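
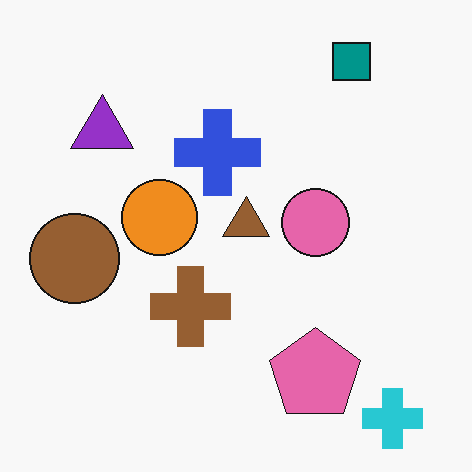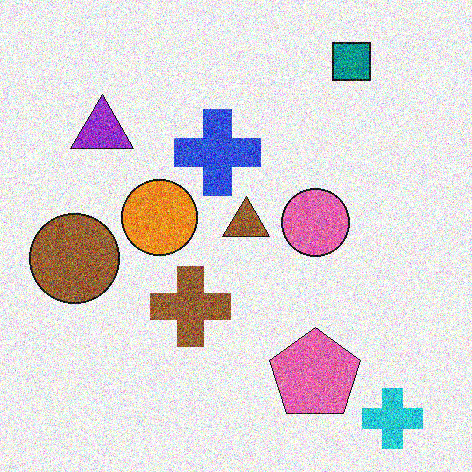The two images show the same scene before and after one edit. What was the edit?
This is the original image degraded with strong gaussian noise.

Random speckle covers the whole image, including the flat background.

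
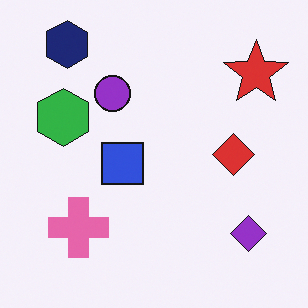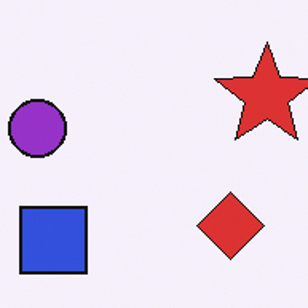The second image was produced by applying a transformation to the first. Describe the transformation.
This is the original image cropped to a modestly smaller region and rescaled.

The visible shapes are larger and the field of view is narrower; shapes near the original edges may be partly or wholly outside the frame — a crop-and-rescale.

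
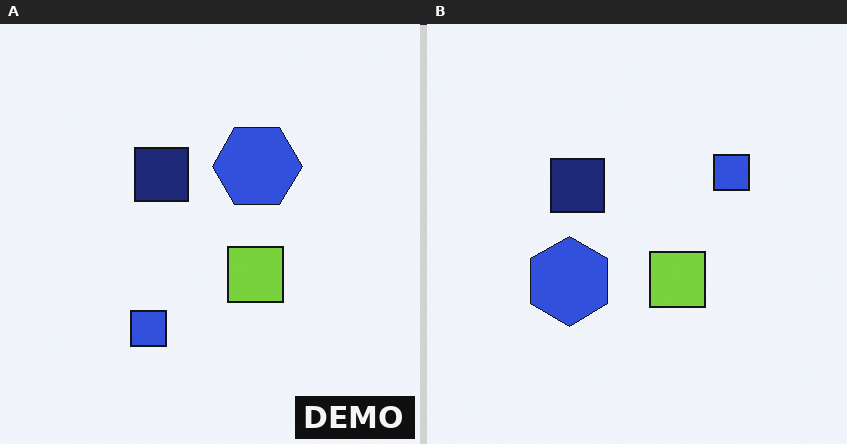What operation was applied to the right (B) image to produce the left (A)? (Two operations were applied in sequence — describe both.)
Transposed (reflected across the top-left ↔ bottom-right diagonal), then watermarked with the text "DEMO" in the lower-right corner.

Shapes have swapped their row and column positions — what was in the top-right is now in the bottom-left — a diagonal reflection. A dark label reading "DEMO" appears in the lower-right corner.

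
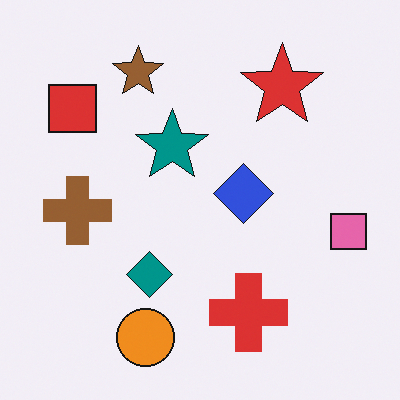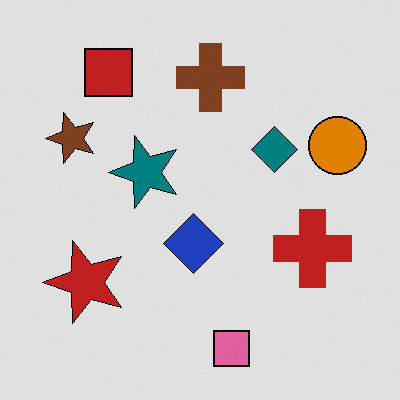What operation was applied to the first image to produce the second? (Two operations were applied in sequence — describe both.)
The second image is the first posterized to a reduced palette, then transposed (reflected across the top-left ↔ bottom-right diagonal).

Each flat color has snapped to a coarser quantized level — most visibly, the near-white background has dropped to a flat grey. Shapes have swapped their row and column positions — what was in the top-right is now in the bottom-left — a diagonal reflection.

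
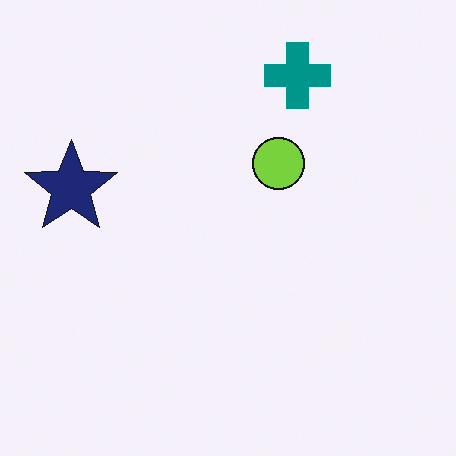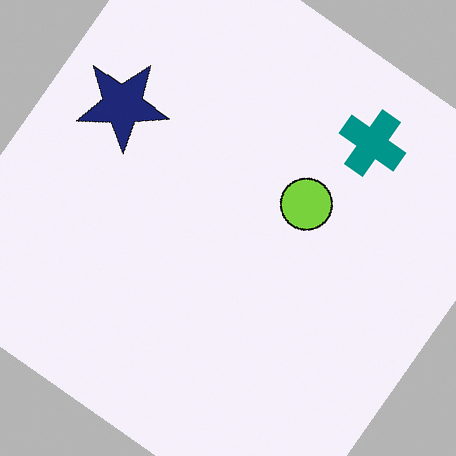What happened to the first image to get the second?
It was rotated clockwise by a large amount — several tens of degrees.

Every shape is tilted by the same angle and the image corners show triangular fill wedges — a whole-image rotation by a non-right angle.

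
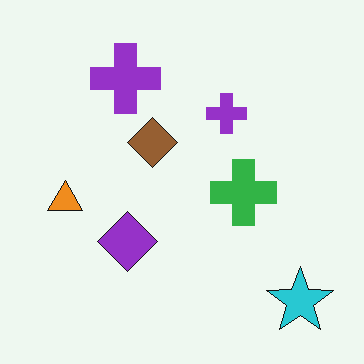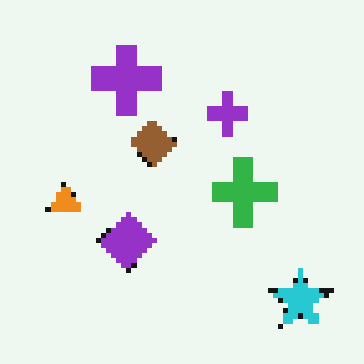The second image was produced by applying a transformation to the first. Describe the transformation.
Mildly pixelated.

Shapes are reduced to large square blocks; fine edges and outlines are lost — a downscale-then-upscale (mosaic) effect.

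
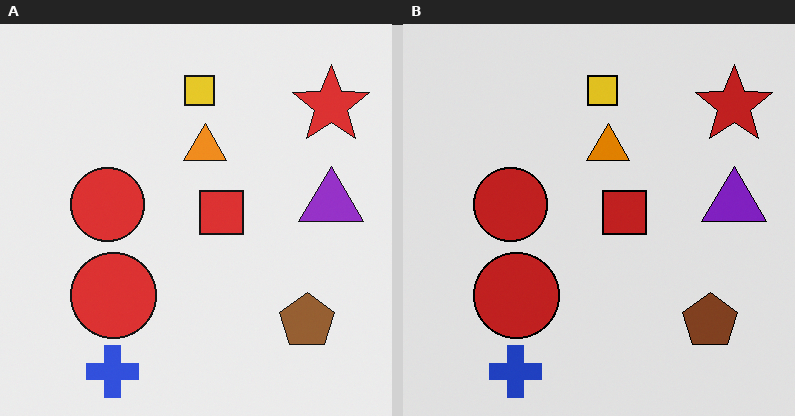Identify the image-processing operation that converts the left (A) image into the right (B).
The transformation is: moderately posterized.

Each flat color has snapped to a coarser quantized level — most visibly, the near-white background has dropped to a flat grey.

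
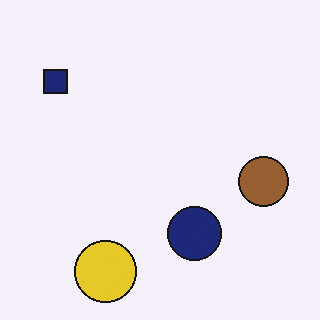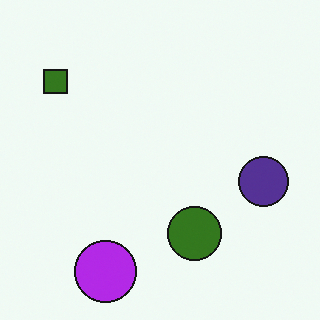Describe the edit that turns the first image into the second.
Hue-shifted through roughly half the color wheel.

Every shape's color has rotated by the same amount around the hue wheel — a uniform hue shift.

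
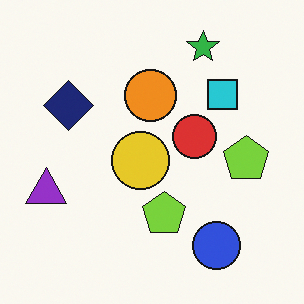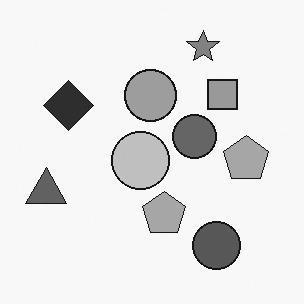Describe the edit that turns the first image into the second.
The image was converted to grayscale.

All color is removed — every shape is now a shade of grey.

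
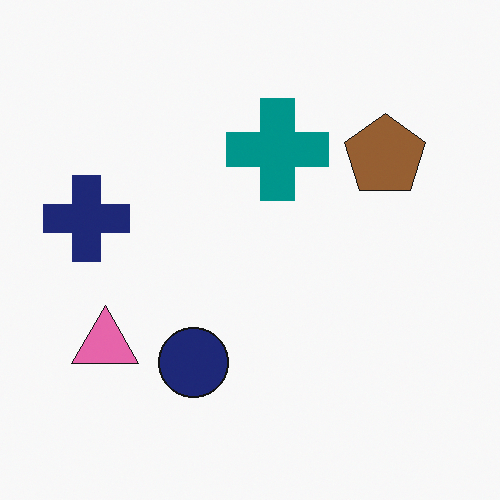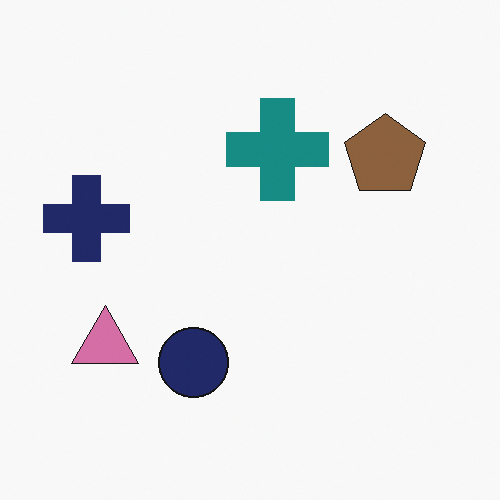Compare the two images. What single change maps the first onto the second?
It was slightly desaturated.

All colors are more muted and greyish — a global saturation change.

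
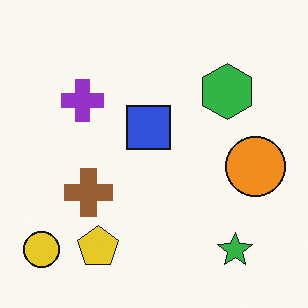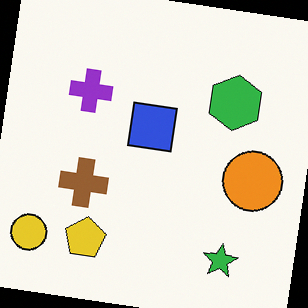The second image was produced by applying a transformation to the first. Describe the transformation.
The second image is the first rotated clockwise by a slight angle.

Every shape is tilted by the same angle and the image corners show triangular fill wedges — a whole-image rotation by a non-right angle.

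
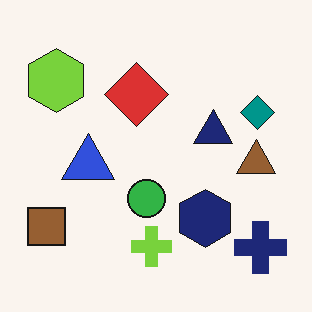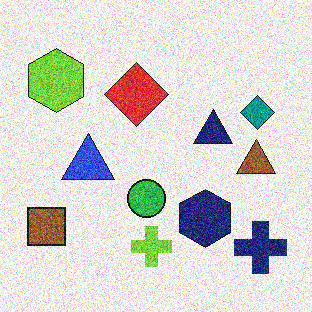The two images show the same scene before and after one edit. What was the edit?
It was degraded with a thick layer of grain.

Random speckle covers the whole image, including the flat background.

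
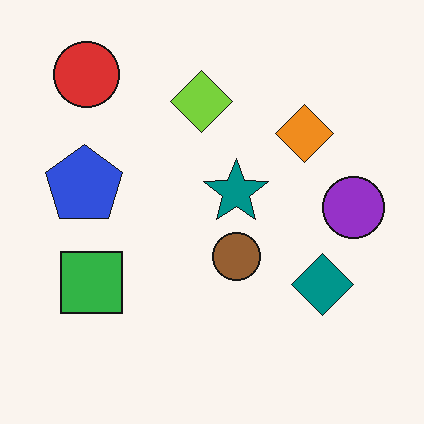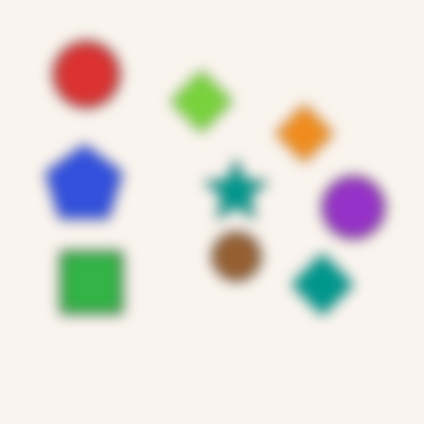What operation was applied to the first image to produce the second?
The image was heavily blurred.

Shape edges and outlines are uniformly softened across the whole image.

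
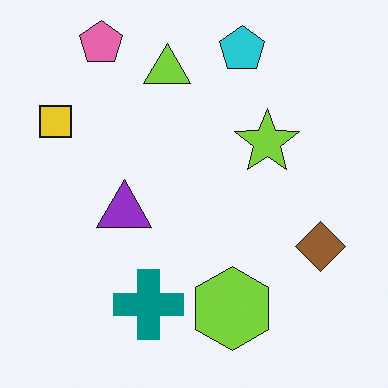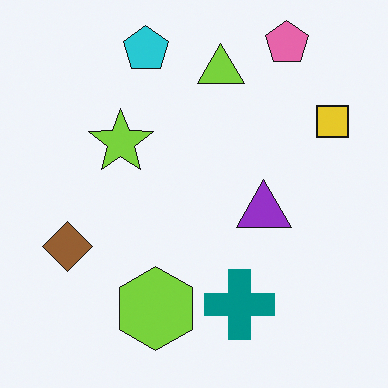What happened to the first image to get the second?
Flipped horizontally (left ↔ right).

The yellow square is in the top-left of the first image and the top-right of the second — shapes on opposite sides of the vertical midline have swapped in a mirror flip.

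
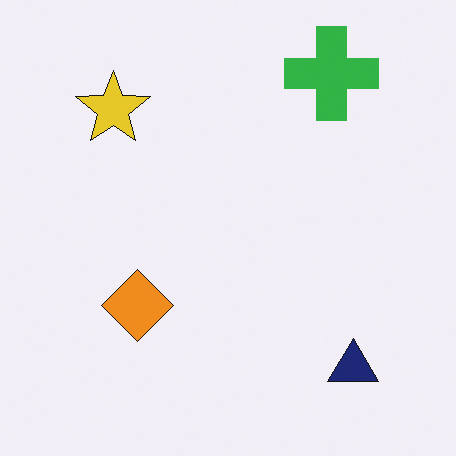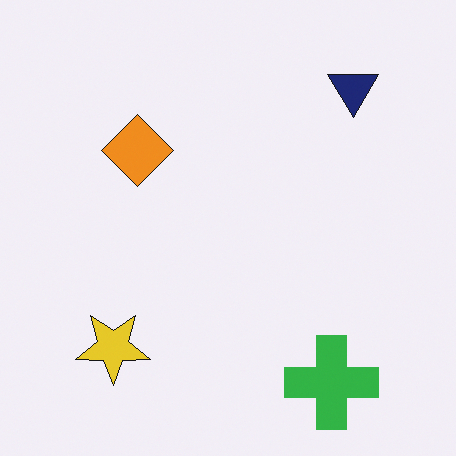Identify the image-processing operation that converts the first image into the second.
The transformation is: flipped vertically (top ↔ bottom).

The green cross is in the top-right of the first image and the bottom-right of the second — shapes on opposite sides of the horizontal midline have swapped in a mirror flip.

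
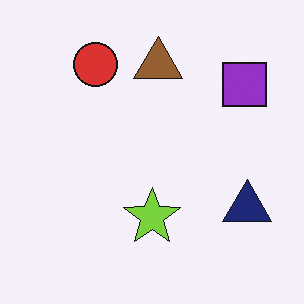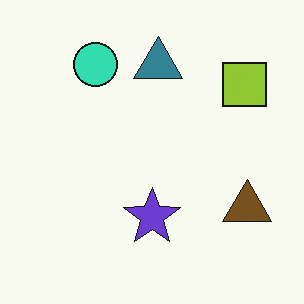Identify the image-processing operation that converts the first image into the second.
The second image is the first hue-shifted by a large amount.

Every shape's color has rotated by the same amount around the hue wheel — a uniform hue shift.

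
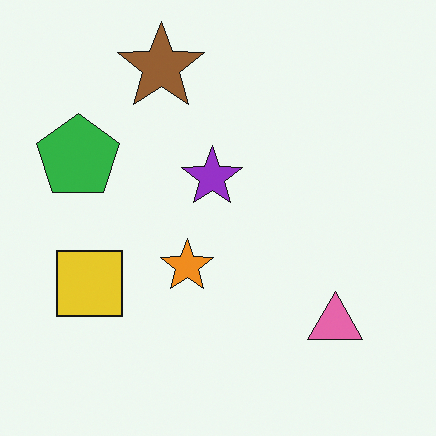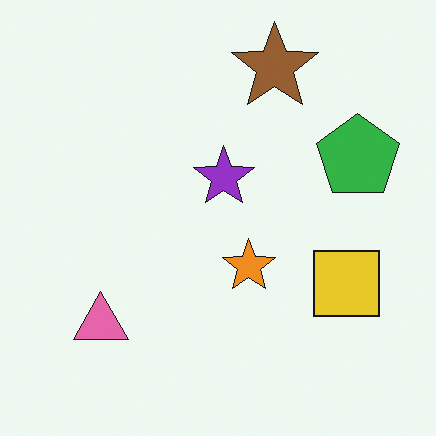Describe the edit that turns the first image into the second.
Flipped horizontally (left ↔ right).

The green pentagon is in the left of the first image and the right of the second — shapes on opposite sides of the vertical midline have swapped in a mirror flip.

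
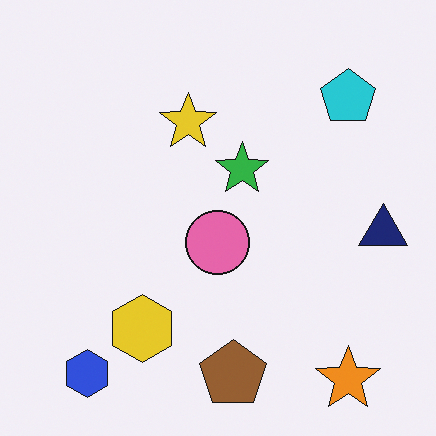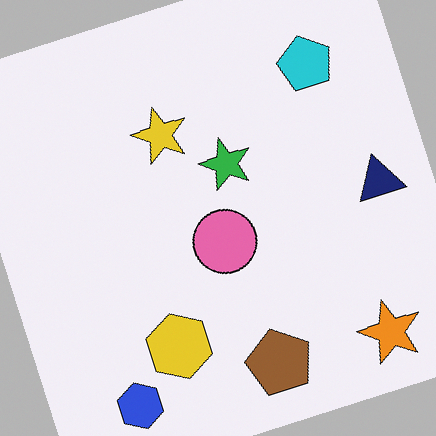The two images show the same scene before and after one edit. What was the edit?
Rotated counter-clockwise by a moderate amount.

Every shape is tilted by the same angle and the image corners show triangular fill wedges — a whole-image rotation by a non-right angle.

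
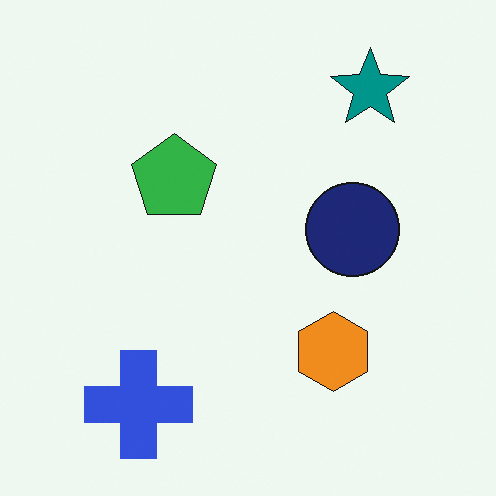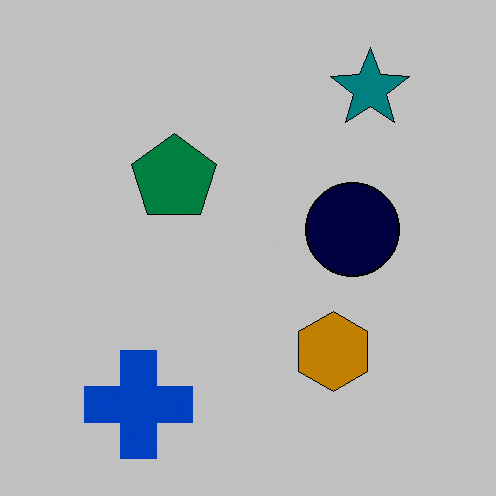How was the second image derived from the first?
The transformation is: aggressively posterized.

Each flat color has snapped to a coarser quantized level — most visibly, the near-white background has dropped to a flat grey.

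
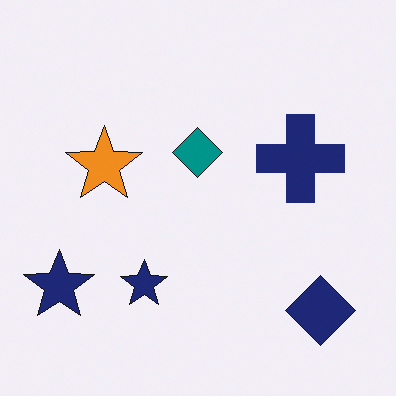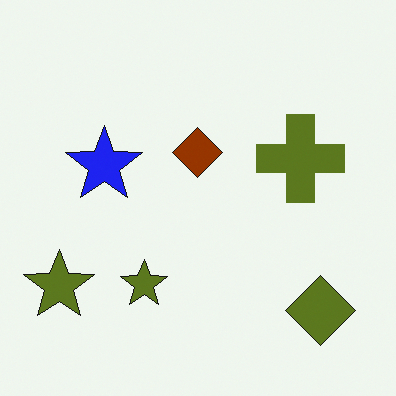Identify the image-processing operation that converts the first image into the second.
Hue-shifted through roughly half the color wheel.

Every shape's color has rotated by the same amount around the hue wheel — a uniform hue shift.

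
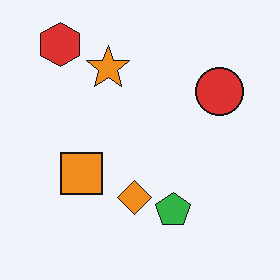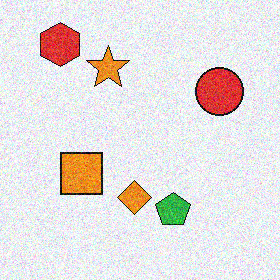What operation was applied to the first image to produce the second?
The transformation is: degraded with visible gaussian noise.

Random speckle covers the whole image, including the flat background.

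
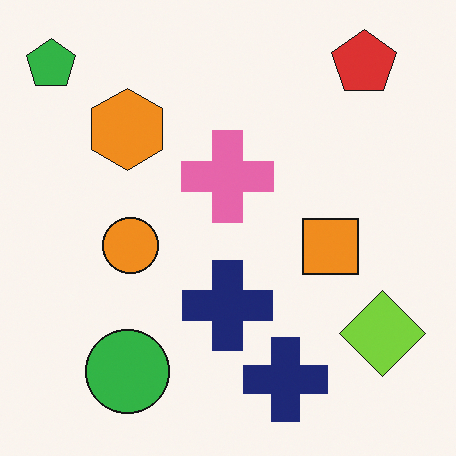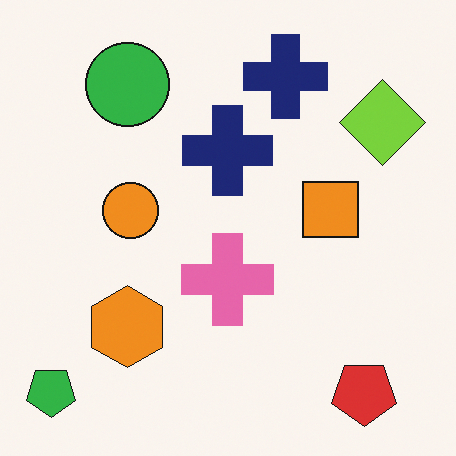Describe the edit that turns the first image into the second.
This is the original image flipped vertically (top ↔ bottom).

The red pentagon is in the top-right of the first image and the bottom-right of the second — shapes on opposite sides of the horizontal midline have swapped in a mirror flip.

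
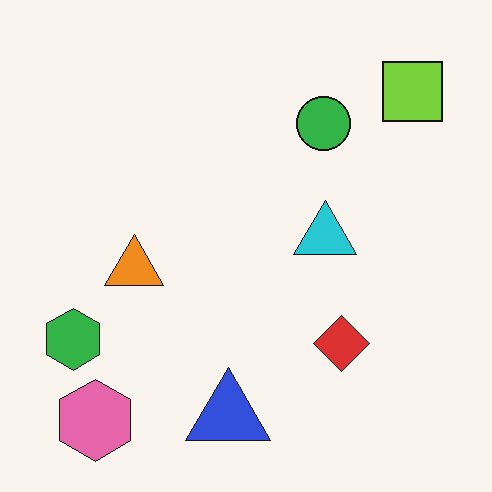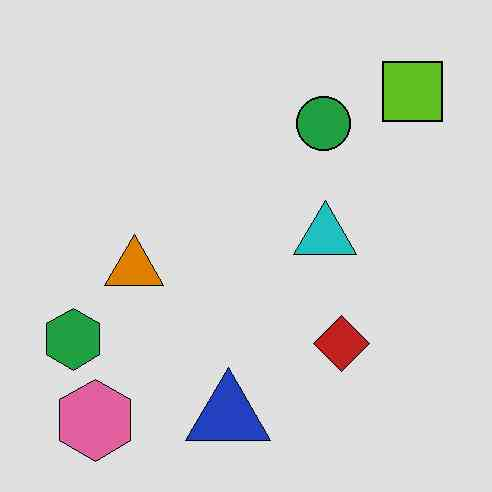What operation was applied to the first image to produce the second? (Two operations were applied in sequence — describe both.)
This is the original image moderately posterized, then given moderate JPEG compression.

Each flat color has snapped to a coarser quantized level — most visibly, the near-white background has dropped to a flat grey. Blocky 8×8 compression artifacts appear around shape edges and the flat background shows ringing — characteristic JPEG degradation.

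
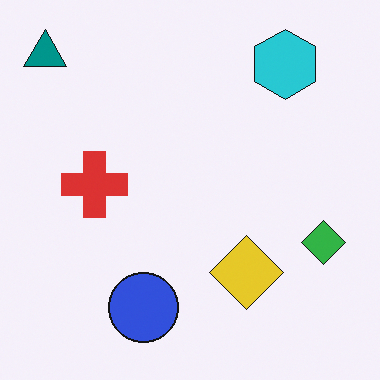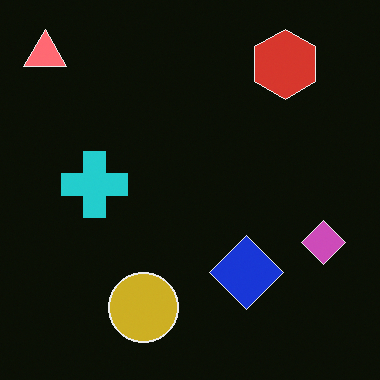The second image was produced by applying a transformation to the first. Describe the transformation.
The image was color-inverted (negative).

The light background has become dark and every shape's color is its complement — a photographic negative.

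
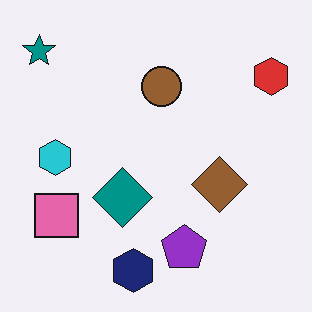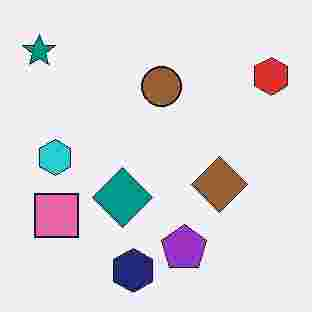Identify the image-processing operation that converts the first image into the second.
The second image is the first degraded with heavy JPEG compression.

Blocky 8×8 compression artifacts appear around shape edges and the flat background shows ringing — characteristic JPEG degradation.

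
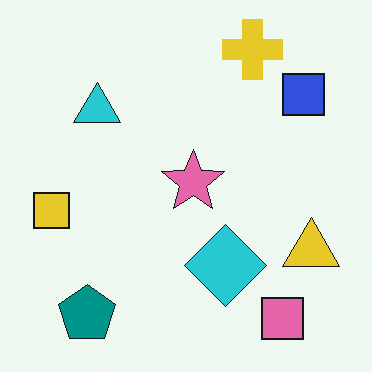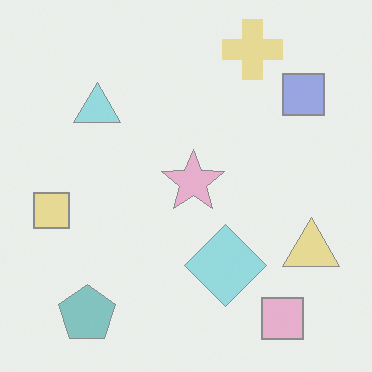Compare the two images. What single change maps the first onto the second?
The transformation is: given much lower contrast.

Tones are pushed toward mid-grey across the whole image — a global contrast change.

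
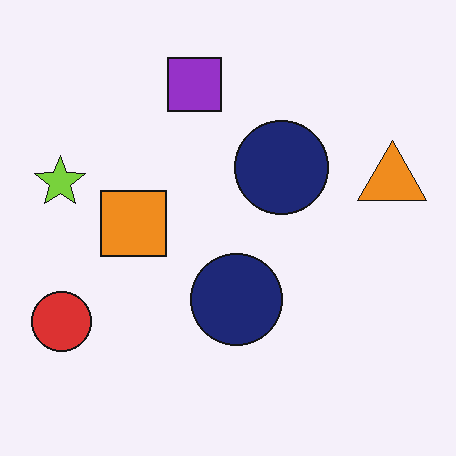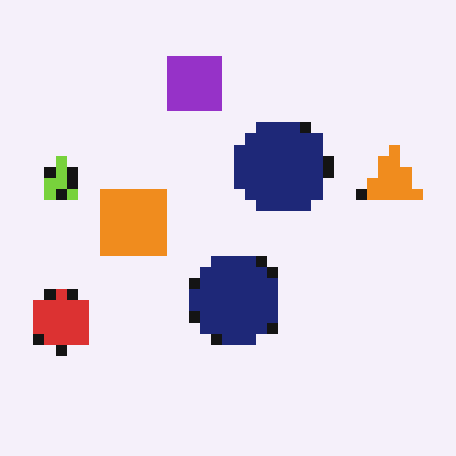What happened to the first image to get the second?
It was coarsely pixelated.

Shapes are reduced to large square blocks; fine edges and outlines are lost — a downscale-then-upscale (mosaic) effect.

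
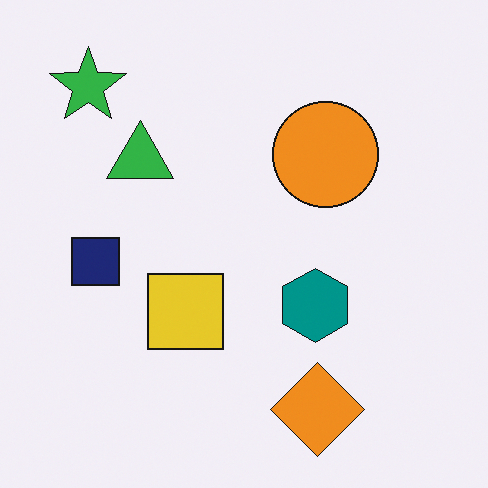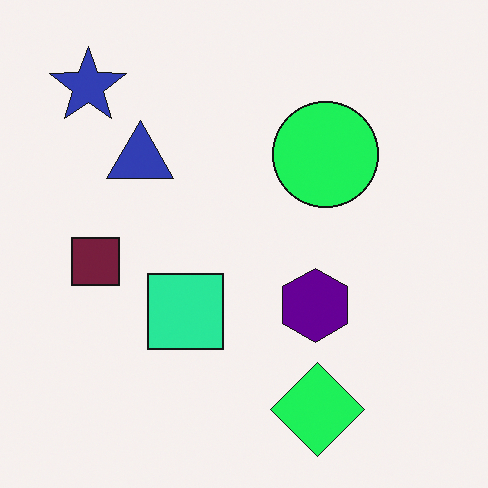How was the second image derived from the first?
Hue-shifted noticeably.

Every shape's color has rotated by the same amount around the hue wheel — a uniform hue shift.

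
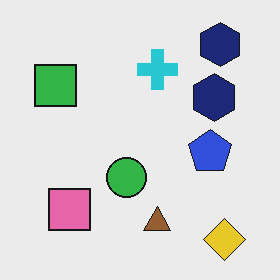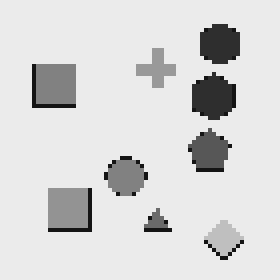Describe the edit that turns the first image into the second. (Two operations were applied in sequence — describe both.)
This is the original image converted to grayscale, then mildly pixelated.

All color is removed — every shape is now a shade of grey. Shapes are reduced to large square blocks; fine edges and outlines are lost — a downscale-then-upscale (mosaic) effect.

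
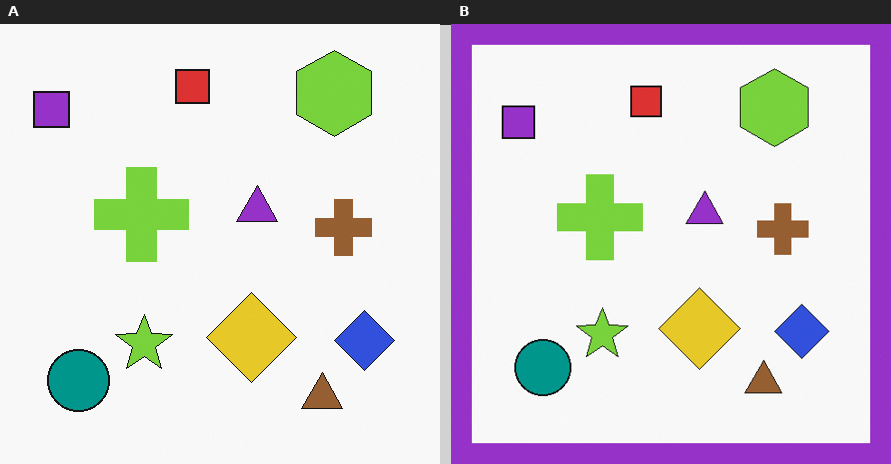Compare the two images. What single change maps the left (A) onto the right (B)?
The transformation is: framed with a purple border.

A solid purple frame runs around the edge of the right (B) image, with the content slightly shrunk inside it.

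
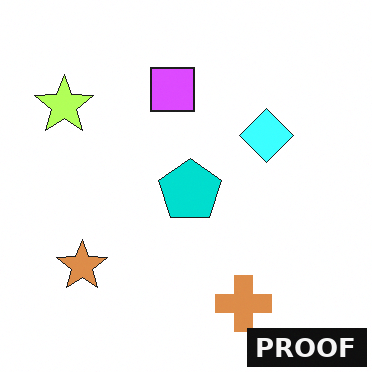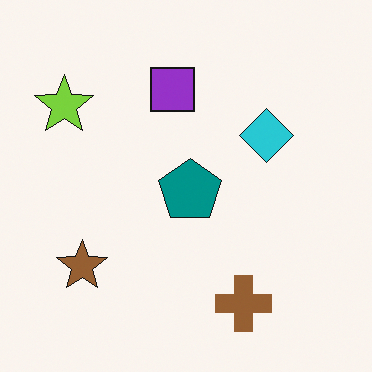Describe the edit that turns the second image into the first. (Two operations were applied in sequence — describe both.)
It was substantially brightened, then watermarked with the text "PROOF" in the lower-right corner.

Every pixel — background and shapes alike — is uniformly brightened. A dark label reading "PROOF" appears in the lower-right corner.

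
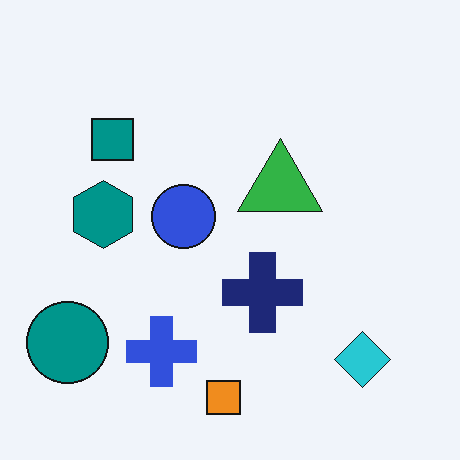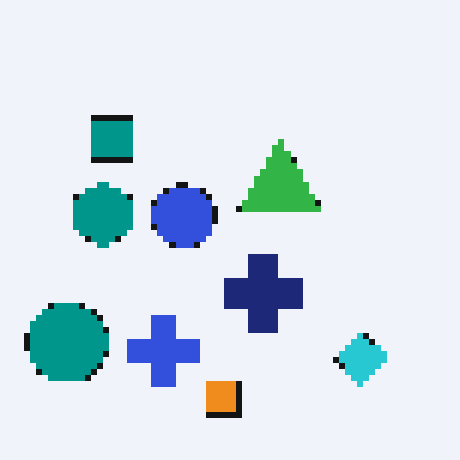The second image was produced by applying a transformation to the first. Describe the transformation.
This is the original image moderately pixelated.

Shapes are reduced to large square blocks; fine edges and outlines are lost — a downscale-then-upscale (mosaic) effect.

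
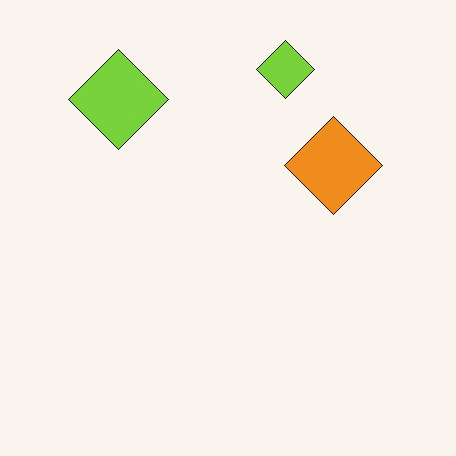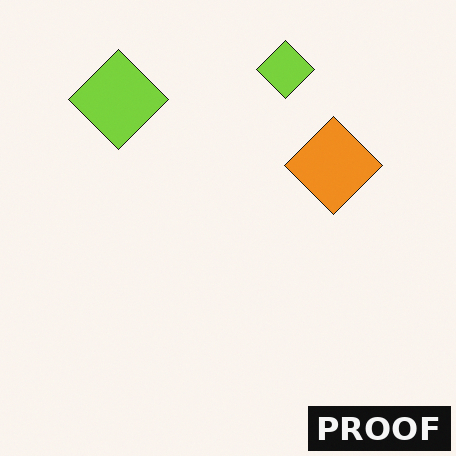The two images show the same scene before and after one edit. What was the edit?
It was watermarked with the text "PROOF" in the lower-right corner.

A dark label reading "PROOF" appears in the lower-right corner.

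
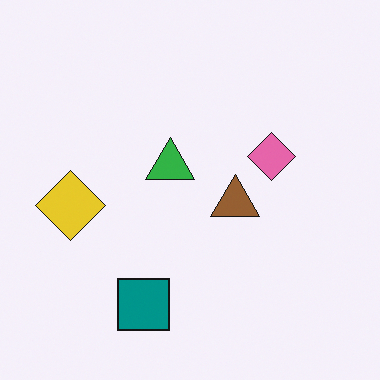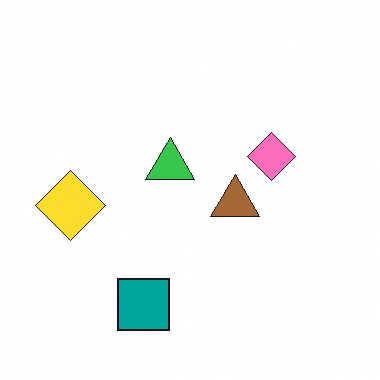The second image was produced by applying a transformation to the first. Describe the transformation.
This is the original image brightened a little.

Every pixel — background and shapes alike — is uniformly brightened.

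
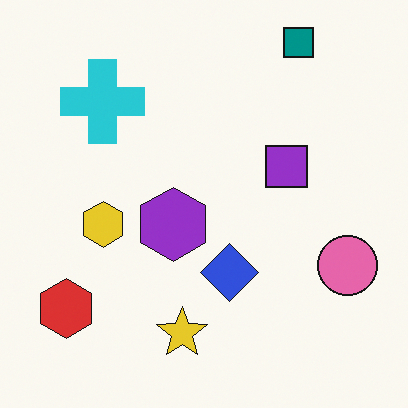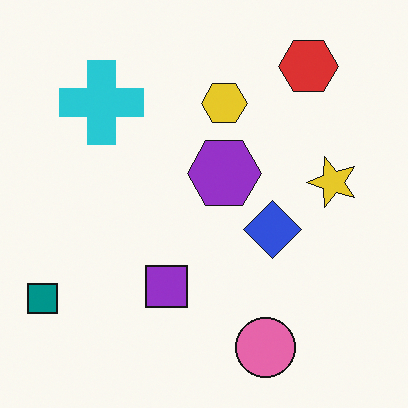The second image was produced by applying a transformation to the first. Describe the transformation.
The transformation is: transposed (reflected across the top-left ↔ bottom-right diagonal).

Shapes have swapped their row and column positions — what was in the top-right is now in the bottom-left — a diagonal reflection.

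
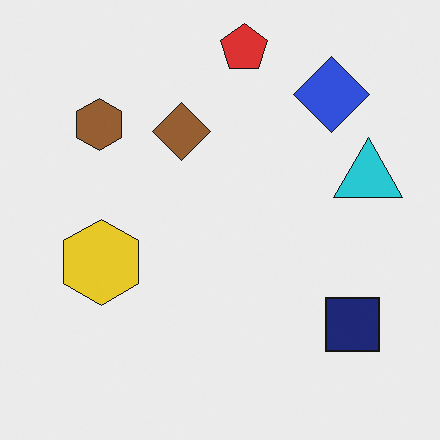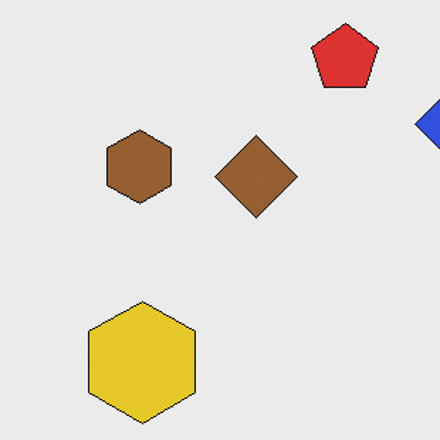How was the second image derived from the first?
The second image is the first cropped to a modestly smaller region and rescaled.

The visible shapes are larger and the field of view is narrower; shapes near the original edges may be partly or wholly outside the frame — a crop-and-rescale.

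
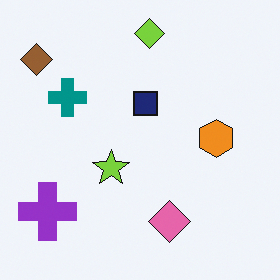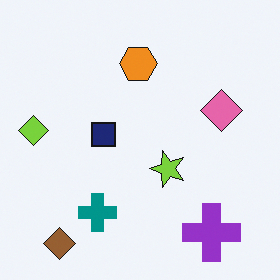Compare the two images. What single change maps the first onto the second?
The second image is the first rotated 90° counter-clockwise.

The brown diamond sits in the top-left of the first image and the bottom-left of the second — consistent with a whole-image 90° counter-clockwise rotation.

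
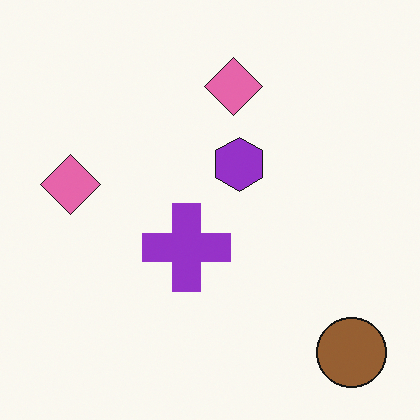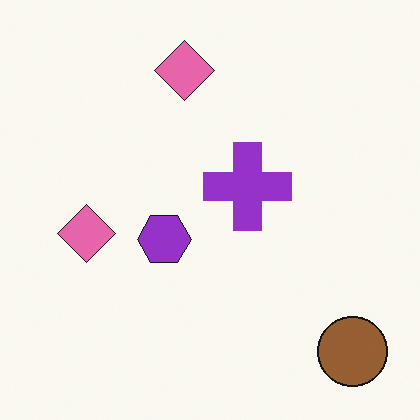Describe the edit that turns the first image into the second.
This is the original image transposed (reflected across the top-left ↔ bottom-right diagonal).

Shapes have swapped their row and column positions — what was in the top-right is now in the bottom-left — a diagonal reflection.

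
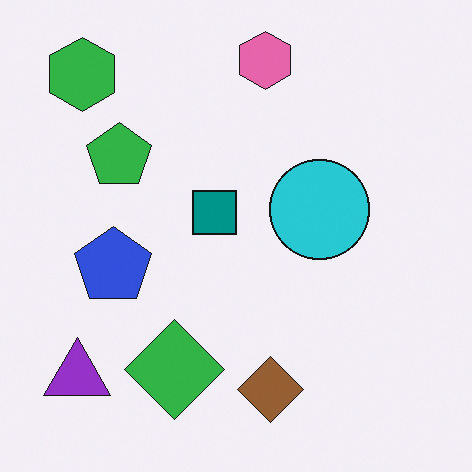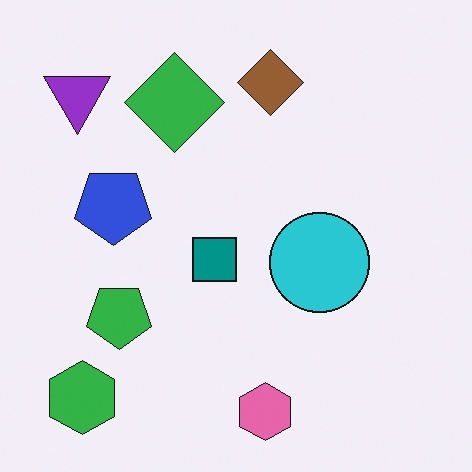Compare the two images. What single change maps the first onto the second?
Flipped vertically (top ↔ bottom).

The pink hexagon is in the top of the first image and the bottom of the second — shapes on opposite sides of the horizontal midline have swapped in a mirror flip.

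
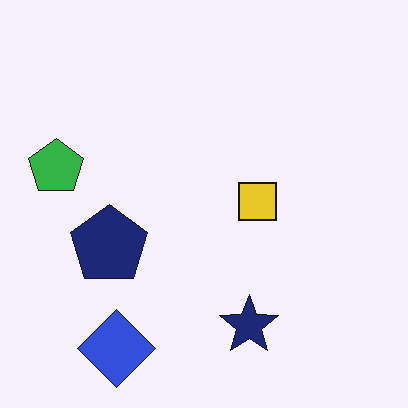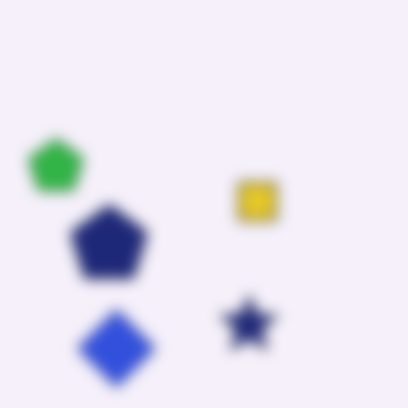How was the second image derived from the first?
The second image is the first strongly gaussian-blurred.

Shape edges and outlines are uniformly softened across the whole image.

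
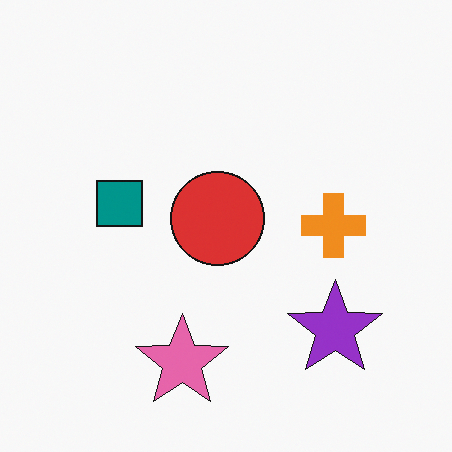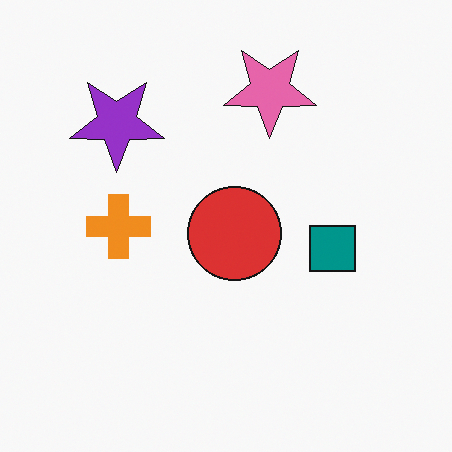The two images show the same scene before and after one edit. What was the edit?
The image was rotated 180°.

The purple star sits in the bottom-right of the first image and the top-left of the second — consistent with a whole-image 180° rotation.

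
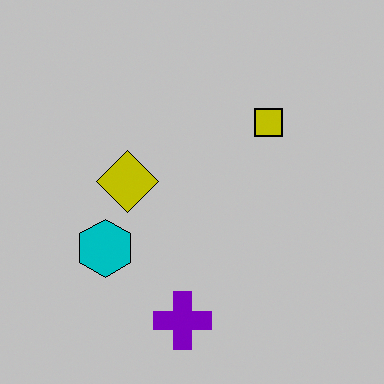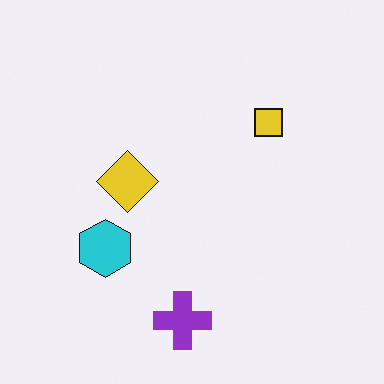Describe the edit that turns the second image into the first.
The image was aggressively posterized.

Each flat color has snapped to a coarser quantized level — most visibly, the near-white background has dropped to a flat grey.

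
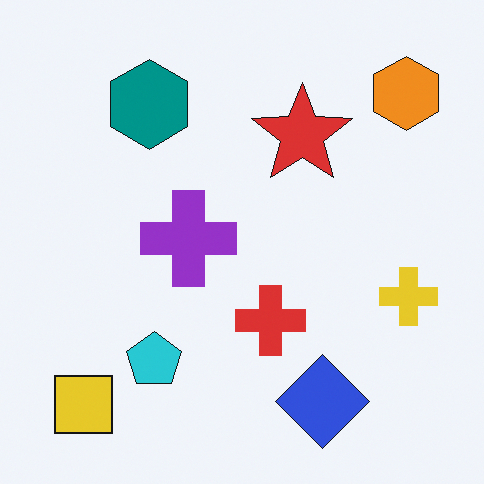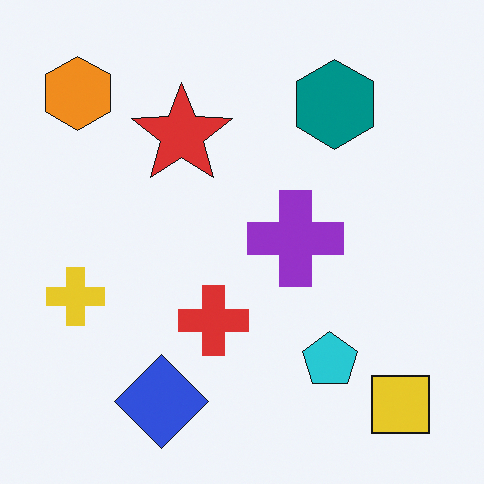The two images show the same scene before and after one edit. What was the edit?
This is the original image flipped horizontally (left ↔ right).

The yellow cross is in the right of the first image and the left of the second — shapes on opposite sides of the vertical midline have swapped in a mirror flip.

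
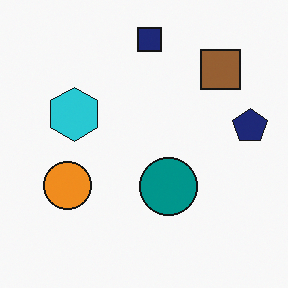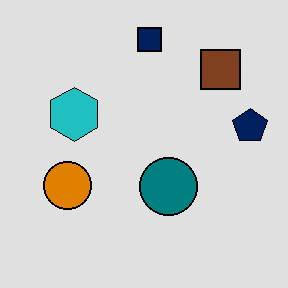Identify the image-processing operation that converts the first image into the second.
Moderately posterized.

Each flat color has snapped to a coarser quantized level — most visibly, the near-white background has dropped to a flat grey.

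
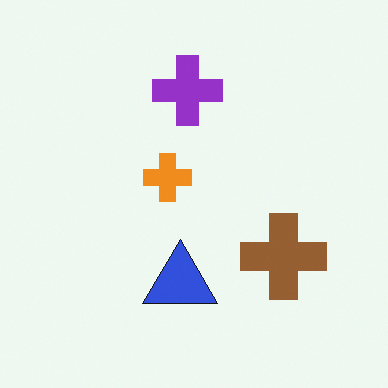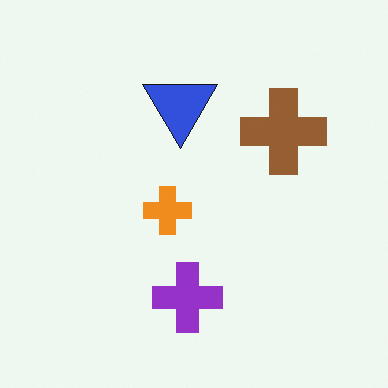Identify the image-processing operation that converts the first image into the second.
The image was flipped vertically (top ↔ bottom).

The purple cross is in the top of the first image and the bottom of the second — shapes on opposite sides of the horizontal midline have swapped in a mirror flip.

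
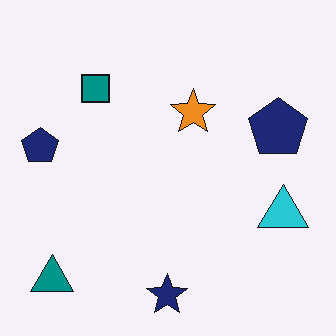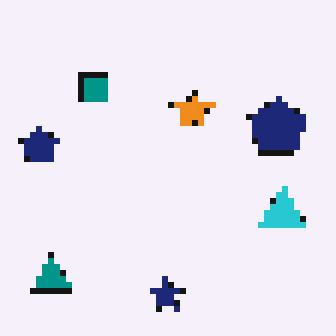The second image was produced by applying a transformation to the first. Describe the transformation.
The transformation is: moderately pixelated.

Shapes are reduced to large square blocks; fine edges and outlines are lost — a downscale-then-upscale (mosaic) effect.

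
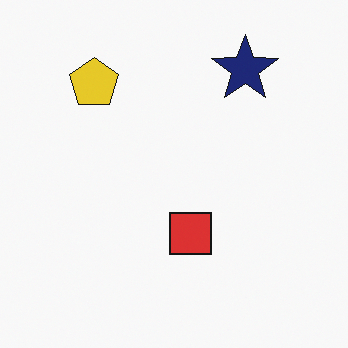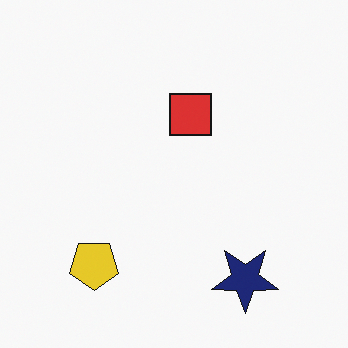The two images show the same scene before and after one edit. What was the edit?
The image was flipped vertically (top ↔ bottom).

The navy star is in the top-right of the first image and the bottom-right of the second — shapes on opposite sides of the horizontal midline have swapped in a mirror flip.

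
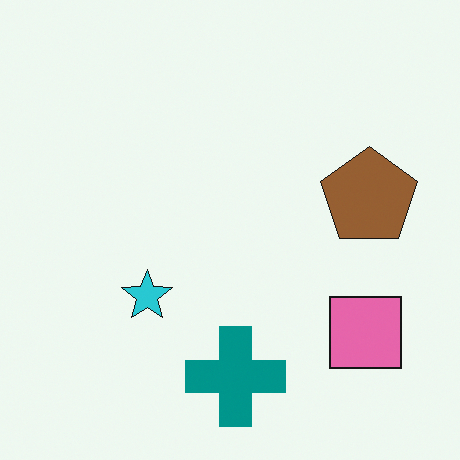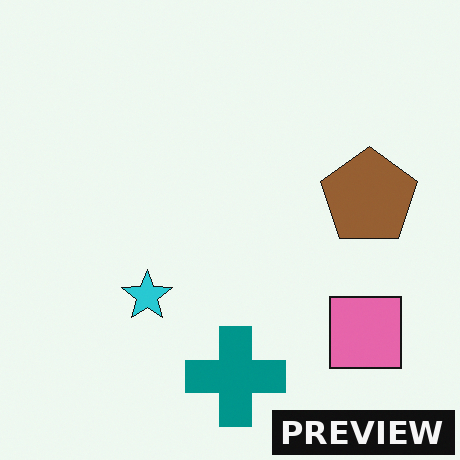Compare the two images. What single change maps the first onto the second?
It was watermarked with the text "PREVIEW" in the lower-right corner.

A dark label reading "PREVIEW" appears in the lower-right corner.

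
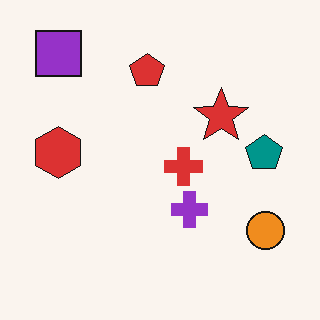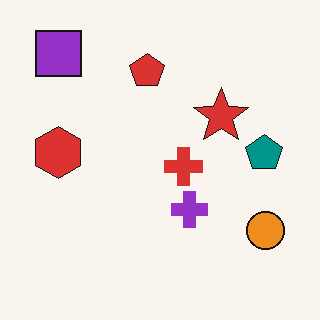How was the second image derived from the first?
JPEG-compressed with visible artifacts.

Blocky 8×8 compression artifacts appear around shape edges and the flat background shows ringing — characteristic JPEG degradation.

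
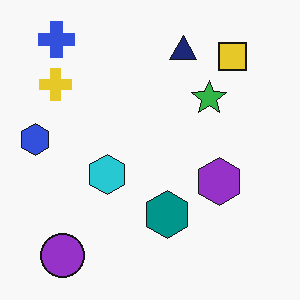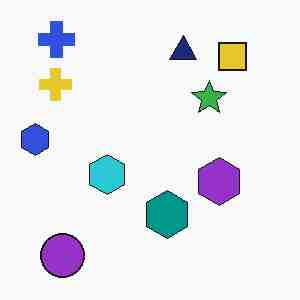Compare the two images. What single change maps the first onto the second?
Degraded with heavy JPEG compression.

Blocky 8×8 compression artifacts appear around shape edges and the flat background shows ringing — characteristic JPEG degradation.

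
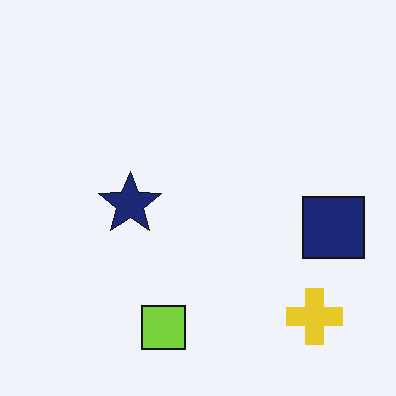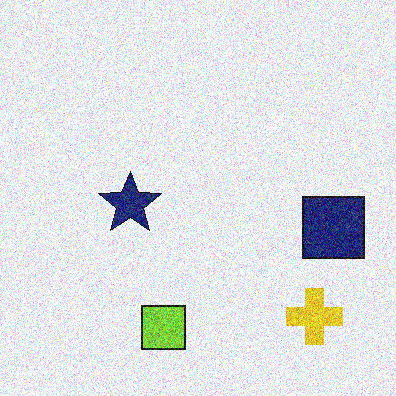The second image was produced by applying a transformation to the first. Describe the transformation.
This is the original image degraded with strong gaussian noise.

Random speckle covers the whole image, including the flat background.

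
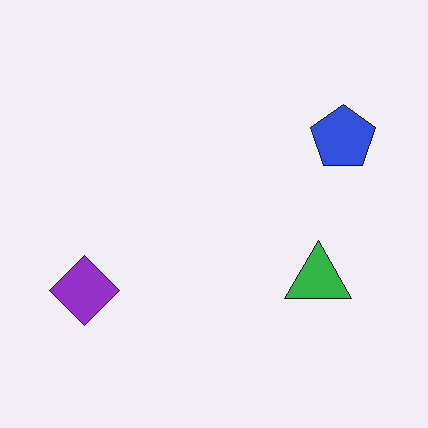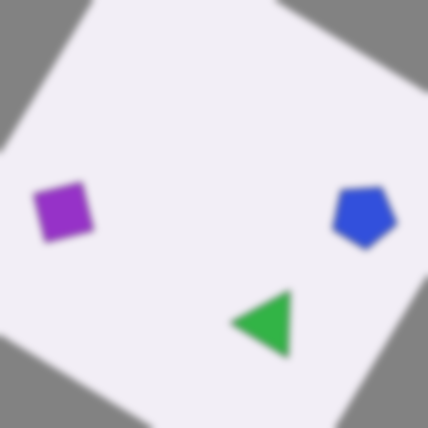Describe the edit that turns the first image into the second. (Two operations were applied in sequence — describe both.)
The image was rotated clockwise by a large amount — several tens of degrees, then noticeably gaussian-blurred.

Every shape is tilted by the same angle and the image corners show triangular fill wedges — a whole-image rotation by a non-right angle. Shape edges and outlines are uniformly softened across the whole image.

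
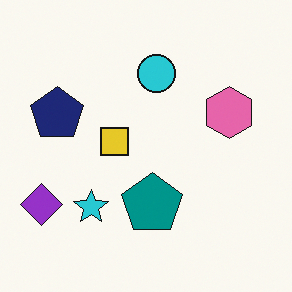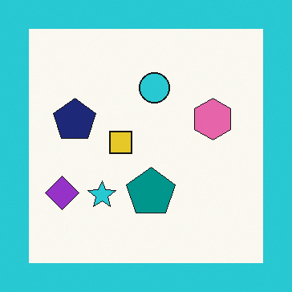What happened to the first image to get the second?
The transformation is: framed with a cyan border.

A solid cyan frame runs around the edge of the second image, with the content slightly shrunk inside it.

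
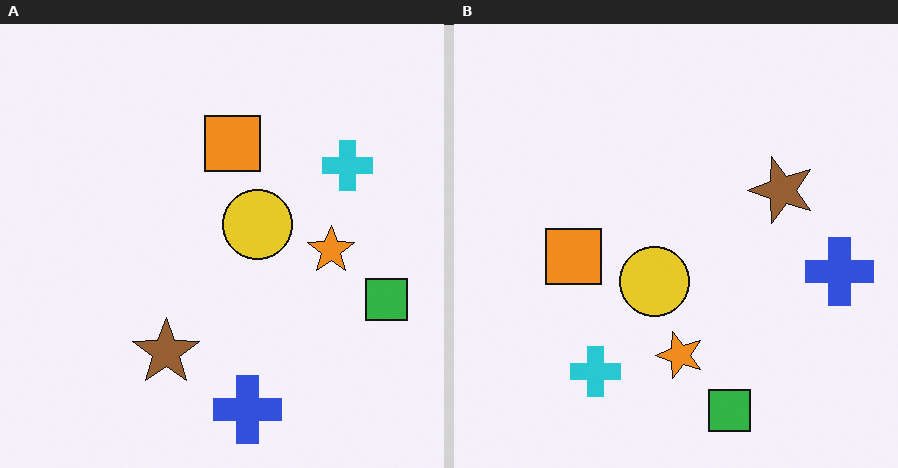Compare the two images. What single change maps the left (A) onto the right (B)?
This is the original image transposed (reflected across the top-left ↔ bottom-right diagonal).

Shapes have swapped their row and column positions — what was in the top-right is now in the bottom-left — a diagonal reflection.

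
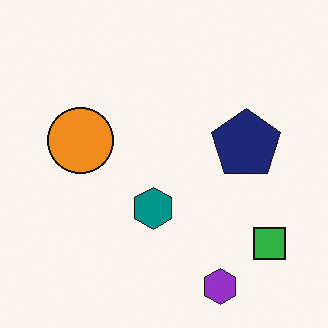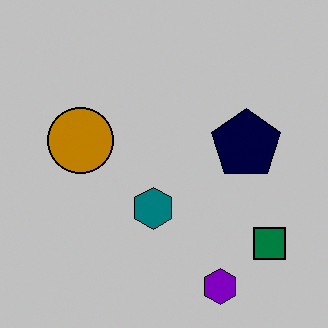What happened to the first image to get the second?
The transformation is: heavily posterized to just a handful of flat colors.

Each flat color has snapped to a coarser quantized level — most visibly, the near-white background has dropped to a flat grey.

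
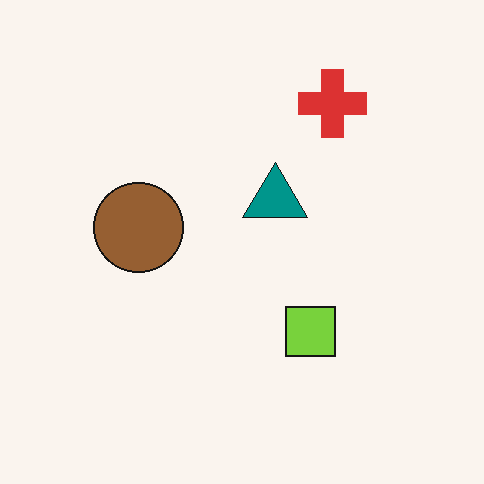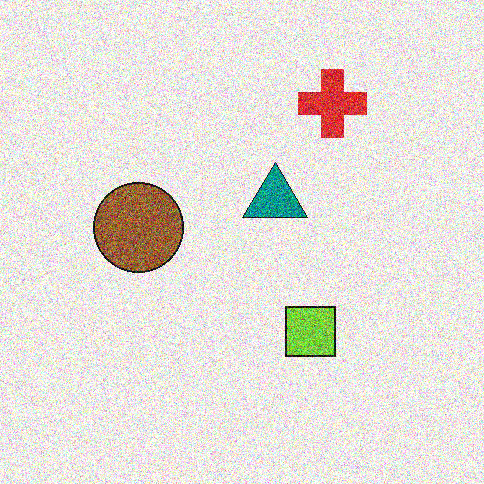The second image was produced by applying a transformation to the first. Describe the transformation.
This is the original image degraded with a thick layer of grain.

Random speckle covers the whole image, including the flat background.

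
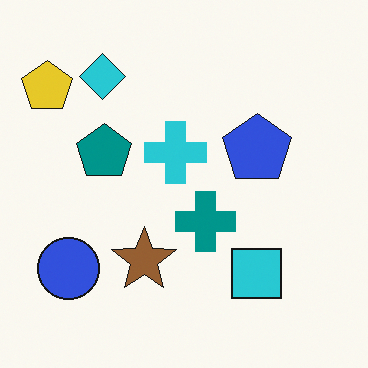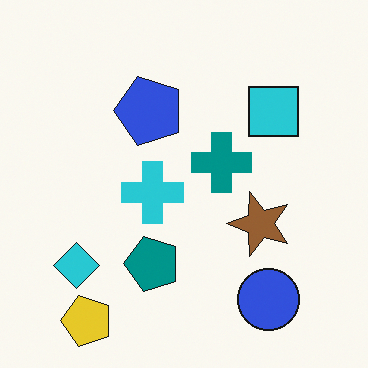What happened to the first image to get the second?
The second image is the first rotated 90° counter-clockwise.

The yellow pentagon sits in the top-left of the first image and the bottom-left of the second — consistent with a whole-image 90° counter-clockwise rotation.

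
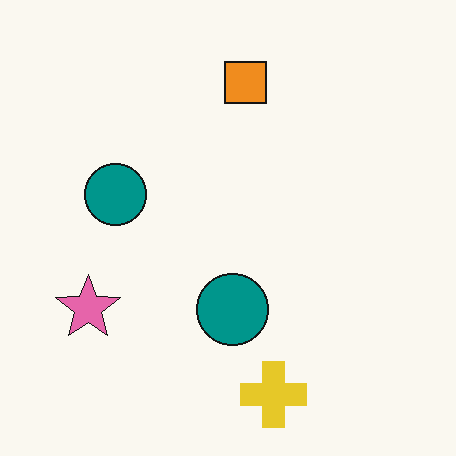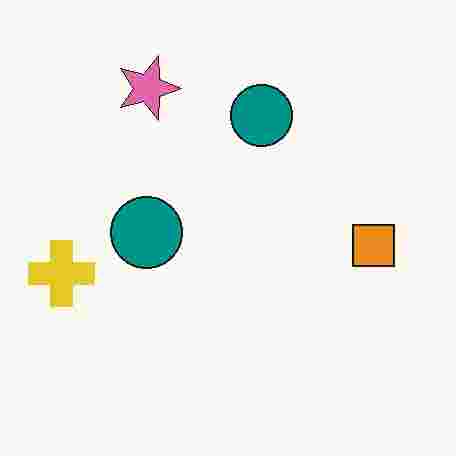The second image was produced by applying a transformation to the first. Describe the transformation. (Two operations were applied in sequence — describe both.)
This is the original image heavily JPEG-compressed with obvious blocking artifacts, then rotated 90° clockwise.

Blocky 8×8 compression artifacts appear around shape edges and the flat background shows ringing — characteristic JPEG degradation. The yellow cross sits in the bottom of the first image and the left of the second — consistent with a whole-image 90° clockwise rotation.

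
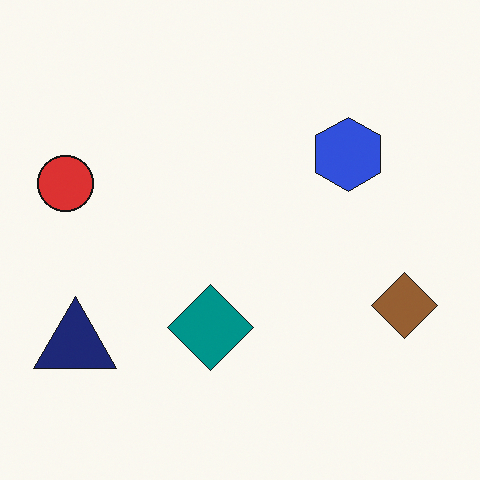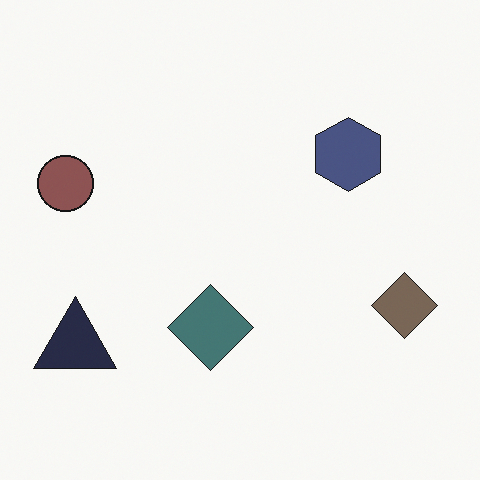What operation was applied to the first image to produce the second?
The transformation is: made much more muted (saturation change).

All colors are more muted and greyish — a global saturation change.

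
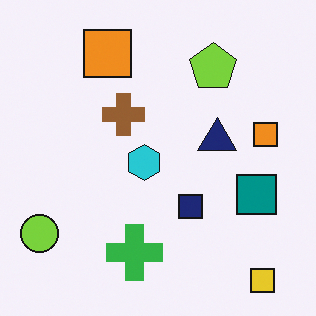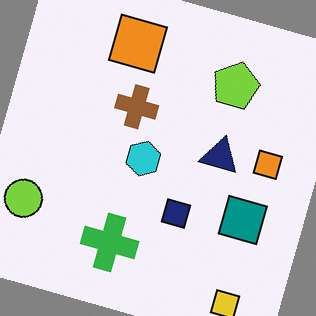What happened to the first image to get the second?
Rotated clockwise by a moderate amount.

Every shape is tilted by the same angle and the image corners show triangular fill wedges — a whole-image rotation by a non-right angle.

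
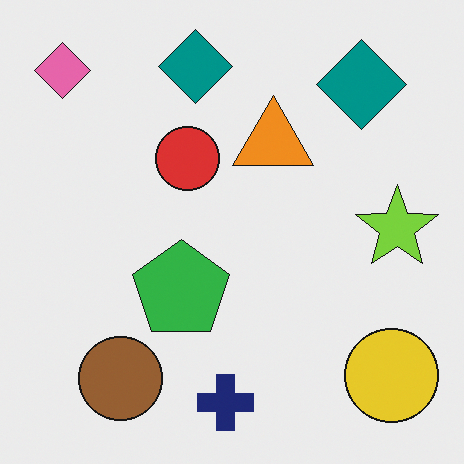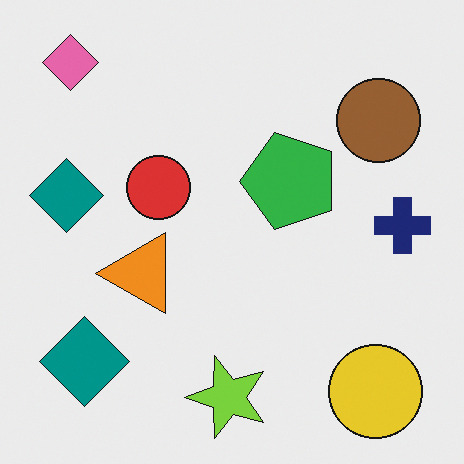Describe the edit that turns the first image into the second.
The transformation is: transposed (reflected across the top-left ↔ bottom-right diagonal).

Shapes have swapped their row and column positions — what was in the top-right is now in the bottom-left — a diagonal reflection.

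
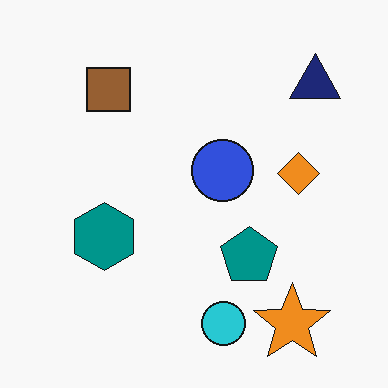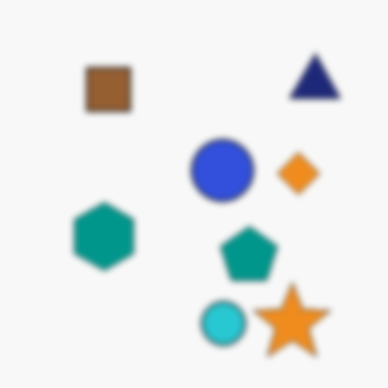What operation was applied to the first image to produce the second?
The transformation is: moderately blurred.

Shape edges and outlines are uniformly softened across the whole image.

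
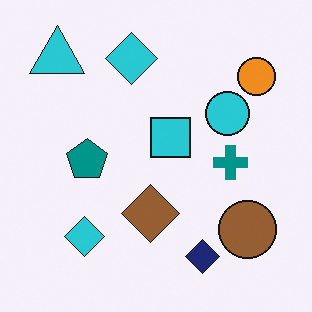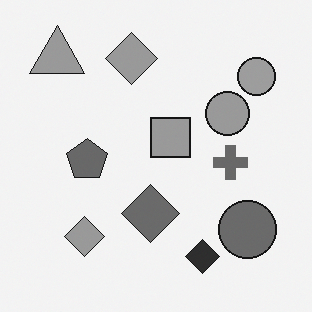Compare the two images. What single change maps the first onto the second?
This is the original image converted to grayscale.

All color is removed — every shape is now a shade of grey.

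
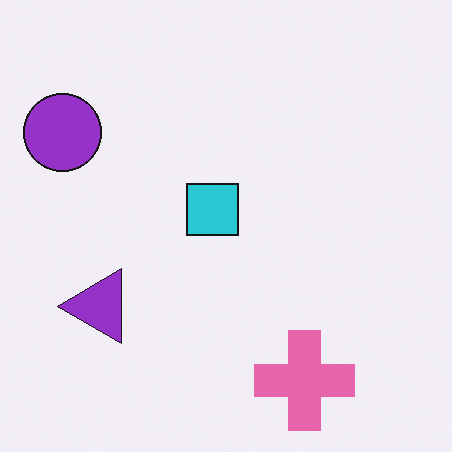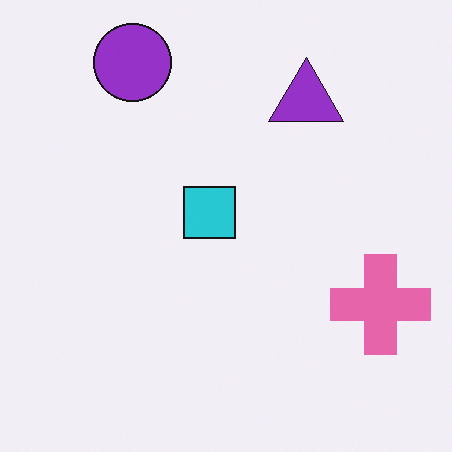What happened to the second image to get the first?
This is the original image transposed (reflected across the top-left ↔ bottom-right diagonal).

Shapes have swapped their row and column positions — what was in the top-right is now in the bottom-left — a diagonal reflection.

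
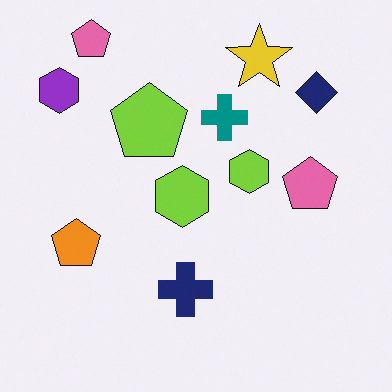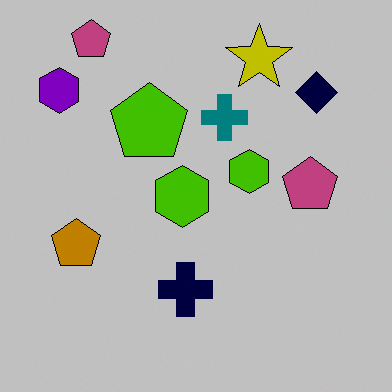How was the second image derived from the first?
It was heavily posterized to just a handful of flat colors.

Each flat color has snapped to a coarser quantized level — most visibly, the near-white background has dropped to a flat grey.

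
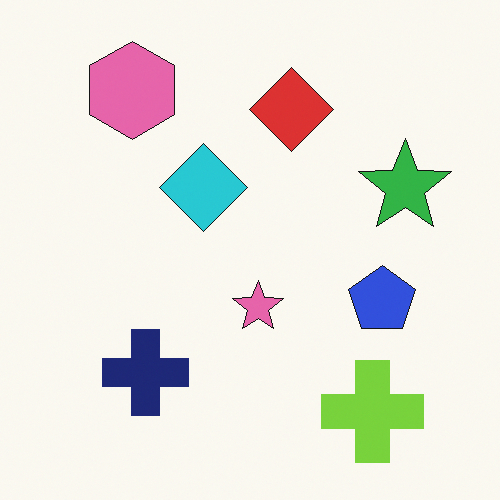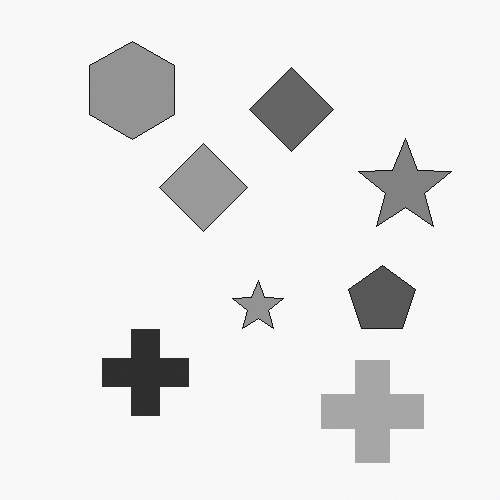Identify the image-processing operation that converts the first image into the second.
The transformation is: converted to grayscale.

All color is removed — every shape is now a shade of grey.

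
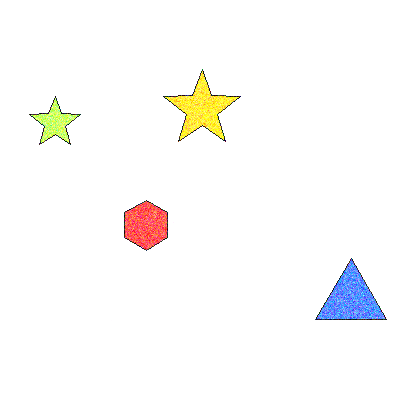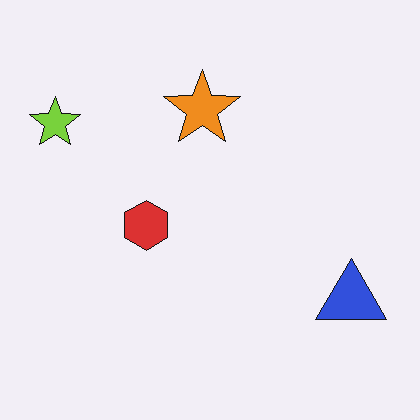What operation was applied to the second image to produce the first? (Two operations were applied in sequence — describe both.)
The image was degraded with visible gaussian noise, then brightened a lot.

Random speckle covers the whole image, including the flat background. Every pixel — background and shapes alike — is uniformly brightened.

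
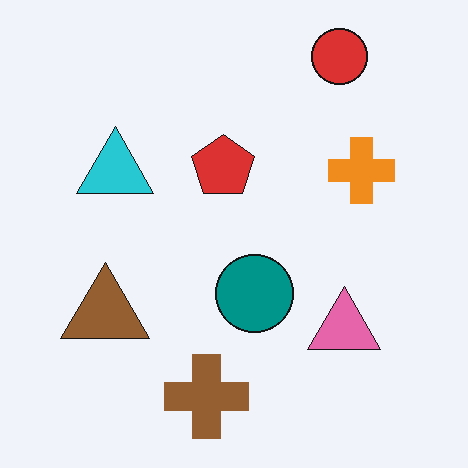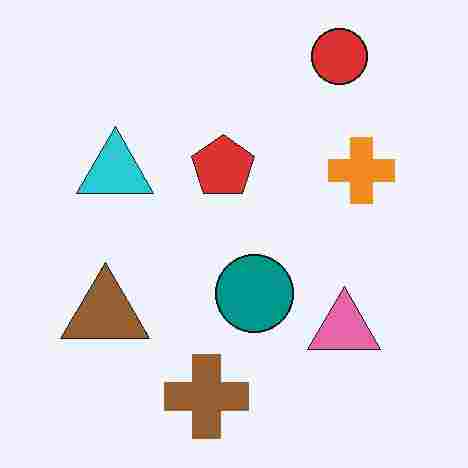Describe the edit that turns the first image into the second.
It was degraded with heavy JPEG compression.

Blocky 8×8 compression artifacts appear around shape edges and the flat background shows ringing — characteristic JPEG degradation.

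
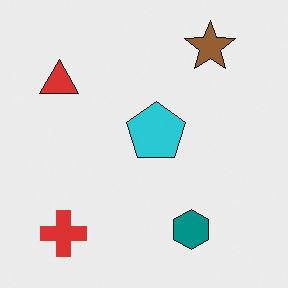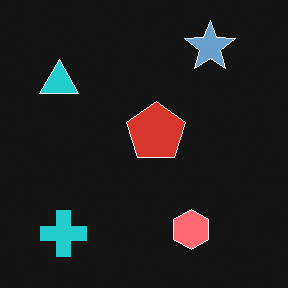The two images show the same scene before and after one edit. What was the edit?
The image was color-inverted (negative).

The light background has become dark and every shape's color is its complement — a photographic negative.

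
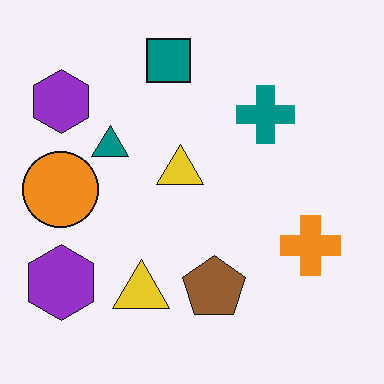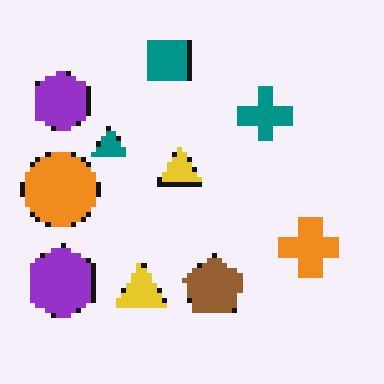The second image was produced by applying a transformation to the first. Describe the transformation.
The image was mildly pixelated.

Shapes are reduced to large square blocks; fine edges and outlines are lost — a downscale-then-upscale (mosaic) effect.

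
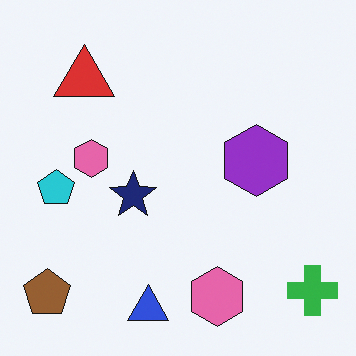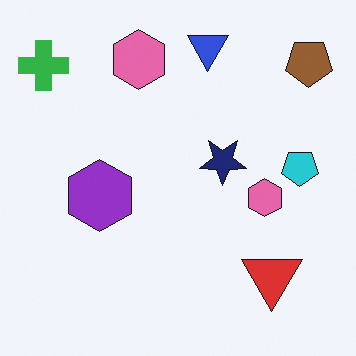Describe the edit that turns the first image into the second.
It was rotated 180°.

The green cross sits in the bottom-right of the first image and the top-left of the second — consistent with a whole-image 180° rotation.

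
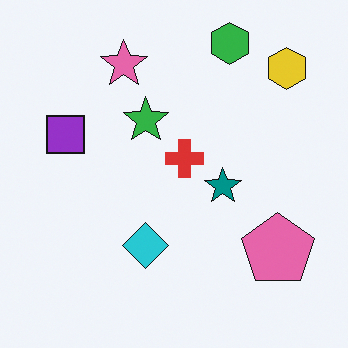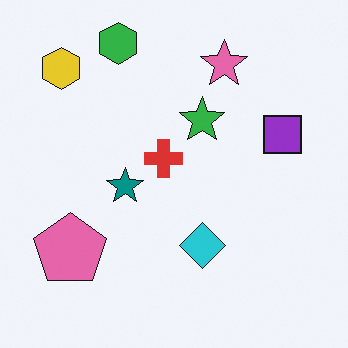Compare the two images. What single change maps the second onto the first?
This is the original image flipped horizontally (left ↔ right).

The yellow hexagon is in the top-left of the second image and the top-right of the first — shapes on opposite sides of the vertical midline have swapped in a mirror flip.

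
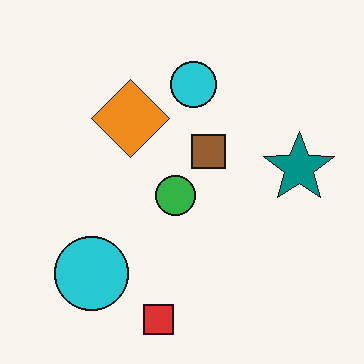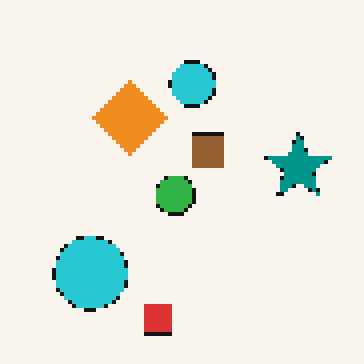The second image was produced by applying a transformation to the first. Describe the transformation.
The image was mildly pixelated.

Shapes are reduced to large square blocks; fine edges and outlines are lost — a downscale-then-upscale (mosaic) effect.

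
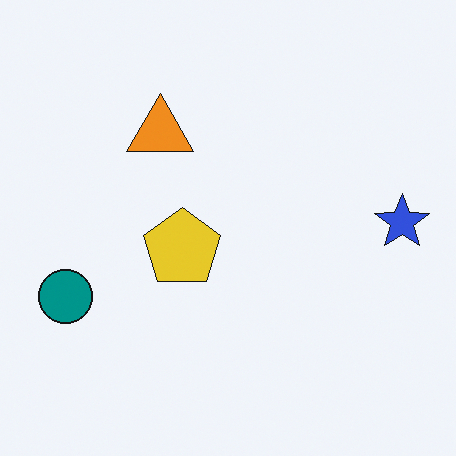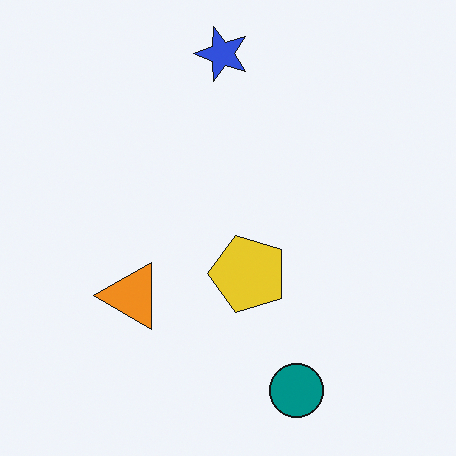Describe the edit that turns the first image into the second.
It was rotated 90° counter-clockwise.

The teal circle sits in the left of the first image and the bottom of the second — consistent with a whole-image 90° counter-clockwise rotation.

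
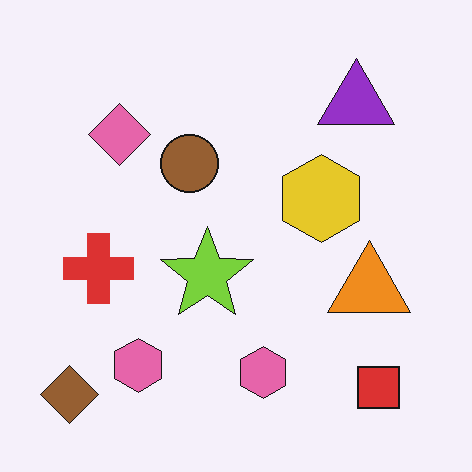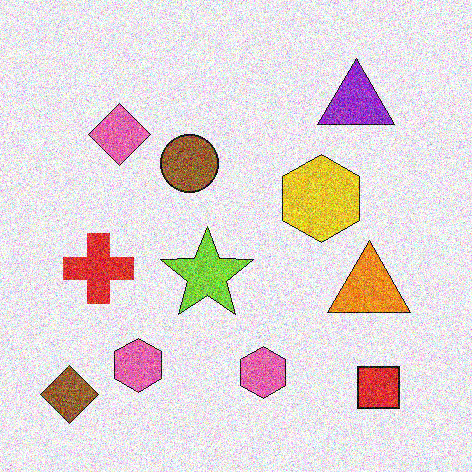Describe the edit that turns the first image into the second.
It was degraded with heavy additive noise.

Random speckle covers the whole image, including the flat background.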